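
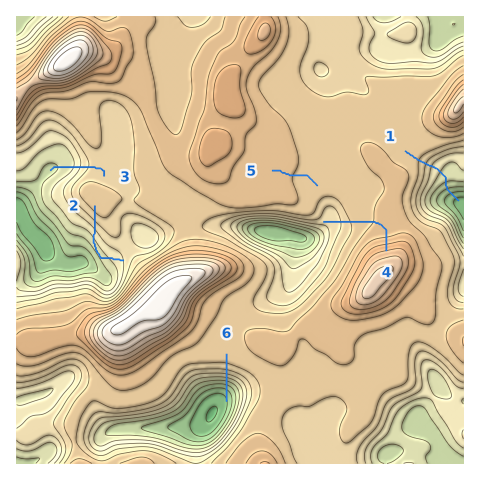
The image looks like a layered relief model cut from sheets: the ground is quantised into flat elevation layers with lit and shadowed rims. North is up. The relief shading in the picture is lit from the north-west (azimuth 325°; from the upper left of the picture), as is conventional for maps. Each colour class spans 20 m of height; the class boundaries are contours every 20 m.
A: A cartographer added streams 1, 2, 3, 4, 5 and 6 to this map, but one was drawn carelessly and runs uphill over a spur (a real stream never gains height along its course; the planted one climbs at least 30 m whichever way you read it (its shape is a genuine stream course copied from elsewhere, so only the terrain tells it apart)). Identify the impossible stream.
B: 2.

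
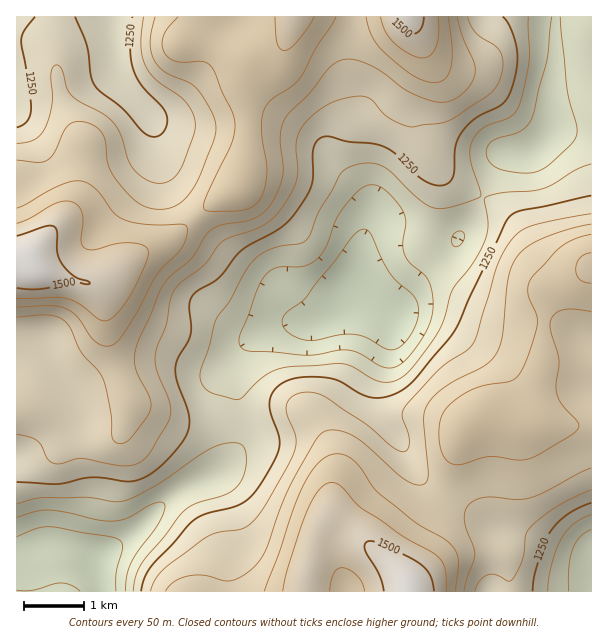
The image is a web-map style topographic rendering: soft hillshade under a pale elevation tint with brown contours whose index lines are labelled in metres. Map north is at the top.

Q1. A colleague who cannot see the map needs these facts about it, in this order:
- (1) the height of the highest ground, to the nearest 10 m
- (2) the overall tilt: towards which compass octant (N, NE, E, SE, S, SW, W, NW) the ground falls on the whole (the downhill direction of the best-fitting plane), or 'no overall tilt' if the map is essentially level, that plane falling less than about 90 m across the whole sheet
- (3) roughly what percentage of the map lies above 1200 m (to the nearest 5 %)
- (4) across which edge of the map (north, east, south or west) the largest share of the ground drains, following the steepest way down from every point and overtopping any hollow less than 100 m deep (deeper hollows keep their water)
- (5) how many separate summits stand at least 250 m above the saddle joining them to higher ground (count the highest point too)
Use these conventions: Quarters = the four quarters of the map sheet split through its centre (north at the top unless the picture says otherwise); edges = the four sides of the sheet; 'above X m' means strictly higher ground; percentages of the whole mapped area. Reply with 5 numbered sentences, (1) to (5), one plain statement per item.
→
(1) The highest point reaches roughly 1540 m.
(2) There is no overall tilt: the best-fitting plane is nearly level.
(3) About 80 % of the map lies above 1200 m.
(4) Drainage is mainly to the north: more ground falls towards that edge than towards any other.
(5) Counting only tops that stand 250 m proud, the map has 2 summits.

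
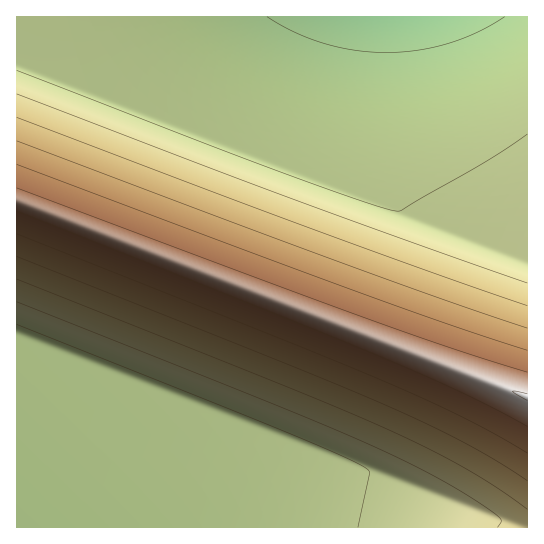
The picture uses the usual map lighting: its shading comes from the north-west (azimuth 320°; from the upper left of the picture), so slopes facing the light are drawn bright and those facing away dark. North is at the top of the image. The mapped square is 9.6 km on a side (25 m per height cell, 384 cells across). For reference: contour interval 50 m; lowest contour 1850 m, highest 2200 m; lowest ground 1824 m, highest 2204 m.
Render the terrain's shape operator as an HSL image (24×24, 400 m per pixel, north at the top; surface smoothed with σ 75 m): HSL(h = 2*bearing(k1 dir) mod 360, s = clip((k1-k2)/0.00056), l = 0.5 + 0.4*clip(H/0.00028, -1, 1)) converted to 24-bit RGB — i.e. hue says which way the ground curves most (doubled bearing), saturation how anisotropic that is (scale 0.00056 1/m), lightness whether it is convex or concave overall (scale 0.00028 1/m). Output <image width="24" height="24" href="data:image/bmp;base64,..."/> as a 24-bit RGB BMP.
<image width="24" height="24" href="data:image/bmp;base64,Qk32BgAAAAAAADYAAAAoAAAAGAAAABgAAAABABgAAAAAAMAGAAATCwAAEwsAAAAAAAAAAAAAf3+Af3+Af3+Af3+Af3+Af3+Af3+Af3+Af3+Af3+Af3+Af3+AfoCAfoCAfYCAfYCAfICAfIGAe4GAe4F/gHlteE43ajkgdksyf3+Af3+Af3+Af3+Af3+Af3+Af3+Af3+Af3+Af3+Af4CAf4CAfoCAfoCAfoCAfYCAfYCAf4B4fl9PbTskbj0lfmRSeYF3eoJ9f3+Af3+Af3+Af3+Af3+Af3+Af3+Af3+Af3+Af4CAf4CAf4CAf4CAfoCAfYB+gG9mdUUvbDcgeU87gHlwe4F+e4F+eoF9eoJ8f3+Af3+Af3+Af3+Af3+Af3+Af3+Af4CAf4CAf4CAf4CAf4B/gHp2fVVEbjghc0AqgGlefIB8fYB/fIB/fIF+e4F+e4F9e4F8f4CAf4CAf4CAf4CAf4CAf4CAf4CAf4CAf4CAgH59gWhddD8pbzghfldGgHp3foB/foB/fYB/fYB/fYB/fIB+fIF9e4F9e4F8f4CAf4CAf4CAf4CAf4CAf4CAgH9/gXZxe006bjcfeEUwgXBogH9+f4CAf4B/foB/foB/foB/fYB/fYB/fYB+fIB+fIF+e5SZf4CAf4CAf4CAgH9/gH17gGBScTskcTskgF9RgHx7f4CAf4CAf4CAf4CAf4B/f4B/foB/foB/foB/fYB/fYaHhLjMzPH/zPH/f4CAgH9/gXBpeEYxbjcfe005gXVwgH9/f4CAf4CAf4CAf4CAf4CAf4CAf4CAf4B/f4B/foGBfZqmrOH2zPD/p970fJmhfYF+f1dHbzghdD8ogWdcgH59f4CAf4CAf4CAf4CAf4CAf4CAf4CAf4CAf4CAf4CAfoiNjsXczPD/yvD/g7PGfoWGfoB+fYB+fYB9flVDgHl2gH9/f4CAf4CAf4CAf4CAf4CAf4CAf4CAf4CAf4CAf4KDgKW2ver8zPD/mdLpfY6Vf4CAf4B/foB/foB/foB+foB+f4CAf4CAf4CAf4CAf4CAf4CAf4CAf4CAf4CAf4CAfo6Wm9PqzPD/vOn8gKW1f4KDf4CAf4CAf4CAf4CAf4B/f4B/foB/foB+f4CAf4CAf4CAf4CAf4CAf4CAf4CAf4SGhLPHzPD/zPD/jsTbfoiMf4CAf4CAf4CAf4CAf4CAf4CAf4CAf4CAf4CAf4B/gH98f4CAf4CAf4CAf4CAf4CBfpeiqt/1zPD/reD2fpmlf4GBf4CAf4CAf4CAf4CAf4CAf4CAf4CAf4CAf4CAf3+AgXVwe0w4bjcff4CAf4CAfoeLjMLYzPD/zPD/hbbKf4SHf4CAf4CAf4CAf4CAf4CBf4CBf4CBf4CBf4CBf3+BgXx7gF5RcTokcjslgGBTgH17f6Kyuuj7zPD/ndXsfpCYf4CBf4CAf4CAf4CAf4CBf4CBf4CBf4CBf4CBf4CBfn6Bgm9oeEUxbzcgfE07gnVygH+BgH+BgH+AwOv9gai5f4KDf4CAf4CAf4CAf4CAf4CAf4GBf4GBf4GBf4GBf4CBgXp3f1ZGcDgidT8qgmhfgX2Cf3+Cf3+CgH+CgH+BgH+Bf4CAf4CAf4CAf4CAf4CAf4CAf4GAf4GBf4GBf4GBfYF+gmlfdUArcDkif1ZGgnh3f3+Df3+Df3+Df3+DgH+CgH+CgH+CgX+Cf4CAf4CAf4CAf4CAf4CAf4GAf4GBf4GBgnhyfE88bzgheEYxgnBpfoCDfoCDfoCDfn+Dfn+Dfn6Df36DgH6DgH6DgX6DgX+Df4CAf4CAf4CAf4CAf4GAgX97gWJUcj0lcjwlgWFRgoJ7foKDfoKDfoGEfoGEfoCEfn+Efn6Efn6Ef36EgH6EgX6EgX6Egn6Df4CAf4CAf4B/gnJqeUgybzggfE45gnhwfoKCfoODfoOEfoOEfoKEfoKEfoGFfYCFfX+FfX6Ffn2Ff32FgH2FgX6Egn6Egn6EgXt4f1lIcDkidEAogmlcf4J9f4KBf4OBfoOCfoSDfoSEfoSEfYOFfYKFfYGFfYCFfX+FfX2FfX2Ff32FgH2FgX2Fgn2Fg32FbzghflVDgXt2f4F/f4KAf4KAfoOBfoOBfoSCfoSDfYWEfYWFfYSFfYOFfIGFfICFfH6FfH2FfXyFfnyFgHyFgnyFg32FhH2FgIF+f4F/f4F/f4J/f4KAfoOAfoOAfoSBfoSCfYWDfYWEfYWFfIWFfIOFfIKFe4CFe36Fe3yFfHuFfnuFgHuFgnyFg3yFhXyFf4F/f4F/f4J/f4J/f4N/foN/foSAfoSAfYWBfYWCfIWDfIWEfIWFe4SFe4KFe4CFen2EenuEfHqEfnqEgHuEgnuFhHuFhXyE"/>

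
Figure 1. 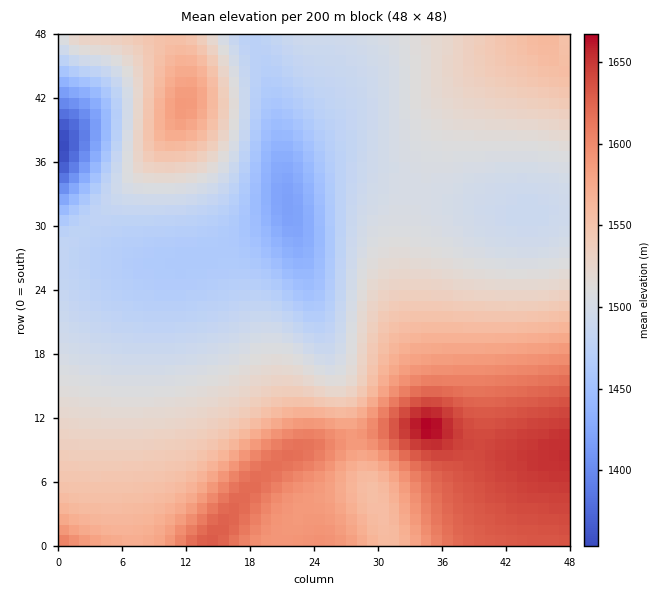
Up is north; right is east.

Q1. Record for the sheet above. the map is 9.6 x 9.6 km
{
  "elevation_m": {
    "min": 1345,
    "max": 1670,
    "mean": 1530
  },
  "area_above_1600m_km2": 13.2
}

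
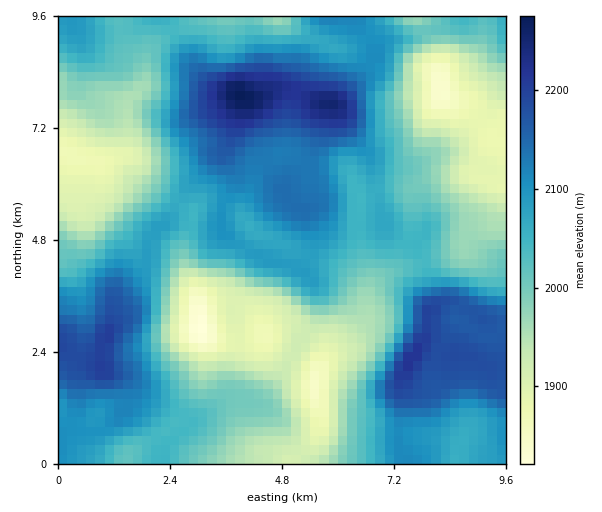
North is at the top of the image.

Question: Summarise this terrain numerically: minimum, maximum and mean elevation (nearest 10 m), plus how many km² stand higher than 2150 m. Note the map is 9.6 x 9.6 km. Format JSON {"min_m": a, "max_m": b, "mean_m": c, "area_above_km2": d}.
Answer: {"min_m": 1820, "max_m": 2280, "mean_m": 2040, "area_above_km2": 13.9}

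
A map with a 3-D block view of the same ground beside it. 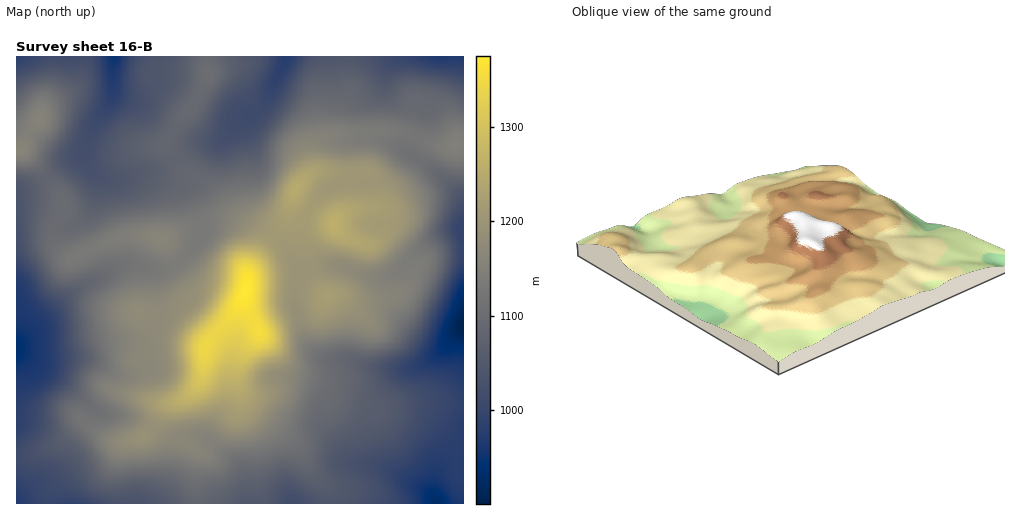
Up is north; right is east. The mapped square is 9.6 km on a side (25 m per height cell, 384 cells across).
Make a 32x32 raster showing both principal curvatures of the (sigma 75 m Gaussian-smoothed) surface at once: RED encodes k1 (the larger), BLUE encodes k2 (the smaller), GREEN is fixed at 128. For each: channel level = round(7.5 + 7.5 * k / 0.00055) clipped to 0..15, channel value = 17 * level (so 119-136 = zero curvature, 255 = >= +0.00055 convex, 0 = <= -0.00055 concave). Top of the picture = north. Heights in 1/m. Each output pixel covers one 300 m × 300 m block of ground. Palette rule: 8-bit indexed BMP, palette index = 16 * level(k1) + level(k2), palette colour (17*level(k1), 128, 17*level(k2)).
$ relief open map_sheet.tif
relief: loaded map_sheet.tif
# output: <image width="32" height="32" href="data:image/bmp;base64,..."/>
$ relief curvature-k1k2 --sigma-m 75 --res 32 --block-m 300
<image width="32" height="32" href="data:image/bmp;base64,Qk02CAAAAAAAADYEAAAoAAAAIAAAACAAAAABAAgAAAAAAAAEAAATCwAAEwsAAAABAAAAAAAAAIAAABGAAAAigAAAM4AAAESAAABVgAAAZoAAAHeAAACIgAAAmYAAAKqAAAC7gAAAzIAAAN2AAADugAAA/4AAAACAEQARgBEAIoARADOAEQBEgBEAVYARAGaAEQB3gBEAiIARAJmAEQCqgBEAu4ARAMyAEQDdgBEA7oARAP+AEQAAgCIAEYAiACKAIgAzgCIARIAiAFWAIgBmgCIAd4AiAIiAIgCZgCIAqoAiALuAIgDMgCIA3YAiAO6AIgD/gCIAAIAzABGAMwAigDMAM4AzAESAMwBVgDMAZoAzAHeAMwCIgDMAmYAzAKqAMwC7gDMAzIAzAN2AMwDugDMA/4AzAACARAARgEQAIoBEADOARABEgEQAVYBEAGaARAB3gEQAiIBEAJmARACqgEQAu4BEAMyARADdgEQA7oBEAP+ARAAAgFUAEYBVACKAVQAzgFUARIBVAFWAVQBmgFUAd4BVAIiAVQCZgFUAqoBVALuAVQDMgFUA3YBVAO6AVQD/gFUAAIBmABGAZgAigGYAM4BmAESAZgBVgGYAZoBmAHeAZgCIgGYAmYBmAKqAZgC7gGYAzIBmAN2AZgDugGYA/4BmAACAdwARgHcAIoB3ADOAdwBEgHcAVYB3AGaAdwB3gHcAiIB3AJmAdwCqgHcAu4B3AMyAdwDdgHcA7oB3AP+AdwAAgIgAEYCIACKAiAAzgIgARICIAFWAiABmgIgAd4CIAIiAiACZgIgAqoCIALuAiADMgIgA3YCIAO6AiAD/gIgAAICZABGAmQAigJkAM4CZAESAmQBVgJkAZoCZAHeAmQCIgJkAmYCZAKqAmQC7gJkAzICZAN2AmQDugJkA/4CZAACAqgARgKoAIoCqADOAqgBEgKoAVYCqAGaAqgB3gKoAiICqAJmAqgCqgKoAu4CqAMyAqgDdgKoA7oCqAP+AqgAAgLsAEYC7ACKAuwAzgLsARIC7AFWAuwBmgLsAd4C7AIiAuwCZgLsAqoC7ALuAuwDMgLsA3YC7AO6AuwD/gLsAAIDMABGAzAAigMwAM4DMAESAzABVgMwAZoDMAHeAzACIgMwAmYDMAKqAzAC7gMwAzIDMAN2AzADugMwA/4DMAACA3QARgN0AIoDdADOA3QBEgN0AVYDdAGaA3QB3gN0AiIDdAJmA3QCqgN0Au4DdAMyA3QDdgN0A7oDdAP+A3QAAgO4AEYDuACKA7gAzgO4ARIDuAFWA7gBmgO4Ad4DuAIiA7gCZgO4AqoDuALuA7gDMgO4A3YDuAO6A7gD/gO4AAID/ABGA/wAigP8AM4D/AESA/wBVgP8AZoD/AHeA/wCIgP8AmYD/AKqA/wC7gP8AzID/AN2A/wDugP8A/4D/AIeYqKaWl6aVZXZ2d6eXh4d2qId0dZaoqKiouKiWgnTYloaHlpant5VldXV2p4WWhnanhXOXx7eXmJiXhISEpciohnZ2hoXGt3aGhnWWp7iFdZeGhbi3dnWFhYSGh4aWuLfHp4ZkdcnJqKiWpsjJpnOGl4eWt5dldYaGh5iHdoanhqfGtYTW+en5yaampoSippeWl6eol3WHiIeYiIeHhpdlZYS22NWVhbXElIKCY5a6qZeGloaFl4eHiJiIh4eHh4aVptrZg2FggqXWx5aEk6eomHaWdYWYiIaYmZiXh4iIlqTGybOit9f39/b3+KiTlre4t6mGhYeIhpaoqKeXmJiHdHODpOrppZWEY5L26ZSm1YOWp4aFh4iYlpaGlqeYh5d2VHWmtqOUlYVTQPT4hJXkQHCjppaGh5aTcWFyhpeXhYZ1dYOClaiYh3OA6PqVlfa11PODYnJxkKGCkpGBdJiFh4WWl5inlpaHg8D8+raEtvz7snCThXSmysnIlpKBpZZ2ZHWXmJeXl4eEoLX39oWl+vqwsLm4prfayra3lHJih3VkdZioqampl4aDcIP258b0g4CTuKint6iVttiFdHKFlJWStbi4qamnpqhzUKX4+PVRcYW5uaenl6a56aeDcGOEx6SggYWXl4aGp6ZxYvb56YGBhbe5uKeFhqjo6JZgY3W526eCgZOUdHOEhqSC6Pz7oYKGpYSCkIGCdbf4yJCTp9ja6LeGdXWFlZSCgsP7/Pegg4eVcXGlyKSBlerqsJO4x6a359enlqi5qHRxkdPD0ZGGh6Om1/f66JWgxNigg7i3hIOFuNjX2Mm3lnVykZKjlYeFtevXhXW22LehcVCEp6enlYOFl5eXl6a2ppaXl6bGp4S068eFhpeo2siFYIaHp8mnhIZ1dYWFdXaHl5iWlNT3pJGlt7e3uamot6aBdIW3yZZ0dXV1hoaFdYWWh4ZypPvpc3KDhIWWqKiosoKhwdSWhHSFhYV2hpiotqaHh2Fz2PjXtqanuNe3poGQtvzmglNkhZeYh4aWpqeWdYaXcYXEttjHxtjapmKBkqba/MaEcoOFmJiouKmnhXRkhXWCuMmmk3JxgaGQc4XH2NvW5smlgoOXqaiWt7aVhXR1dYKWybi4yMe2tsfHx6WW6rfq26d0goOYh2WWx8indHV1goOmtpaWlpant6aFZJbYleraxpaVgISVdYao2MdkZIaTcYbGloaFhIR0lJeGtrel2djFx6iAgraWhXW255Z0lpRwhceohpiploO5ydfIqJaVxpbHyICRyZiGdYfZyaWXlnCCyLiHmKiGg7e4l5aWlIOkdZbogIDZqaelqMm5tsjKs3CltneXl4Z0gpJic6Y="/>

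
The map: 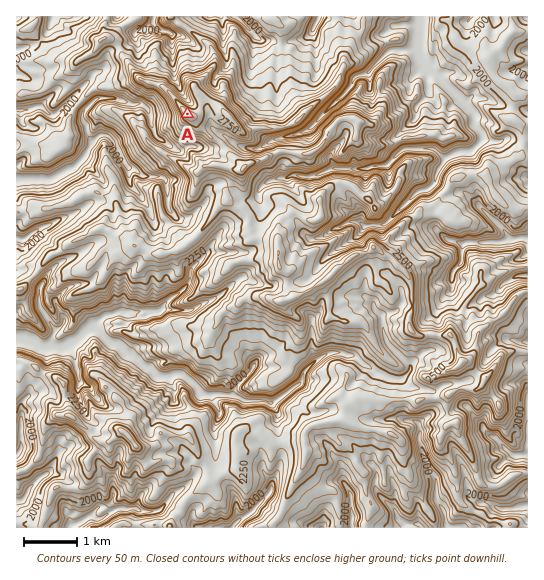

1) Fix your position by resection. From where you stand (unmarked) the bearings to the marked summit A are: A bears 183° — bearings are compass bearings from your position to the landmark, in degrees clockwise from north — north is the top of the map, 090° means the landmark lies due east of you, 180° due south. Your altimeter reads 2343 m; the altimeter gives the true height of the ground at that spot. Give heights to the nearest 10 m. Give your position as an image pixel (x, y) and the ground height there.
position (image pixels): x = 190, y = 60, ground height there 2340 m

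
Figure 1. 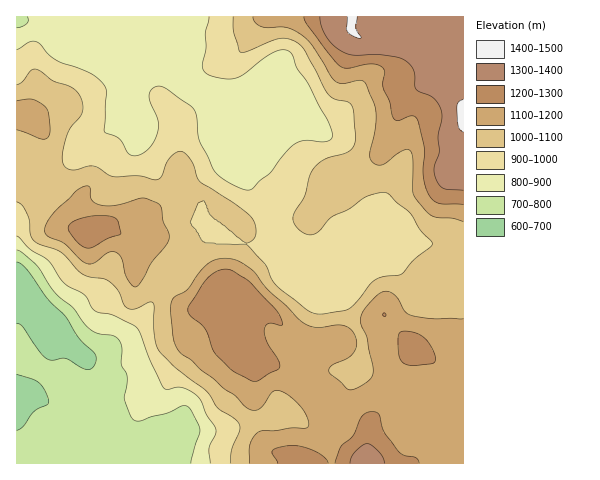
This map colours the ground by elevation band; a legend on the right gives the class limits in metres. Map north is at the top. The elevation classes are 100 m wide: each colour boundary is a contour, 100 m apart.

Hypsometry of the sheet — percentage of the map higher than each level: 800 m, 89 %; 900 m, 73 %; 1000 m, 54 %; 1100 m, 33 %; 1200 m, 13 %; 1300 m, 5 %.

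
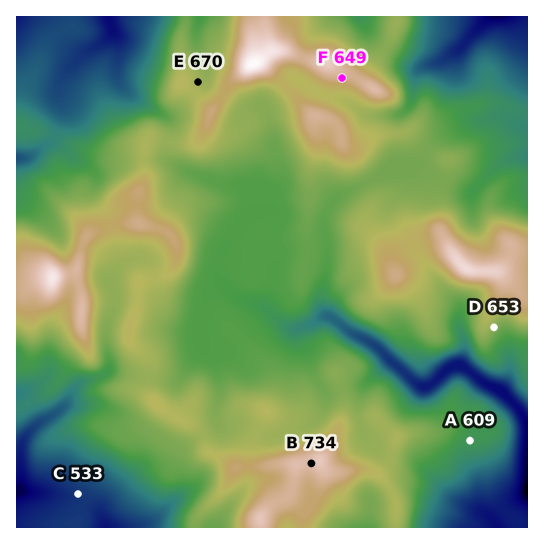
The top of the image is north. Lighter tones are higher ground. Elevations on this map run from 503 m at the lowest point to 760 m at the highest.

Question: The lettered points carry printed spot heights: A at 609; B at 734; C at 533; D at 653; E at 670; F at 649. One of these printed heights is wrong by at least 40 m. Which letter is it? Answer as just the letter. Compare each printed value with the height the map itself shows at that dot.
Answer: F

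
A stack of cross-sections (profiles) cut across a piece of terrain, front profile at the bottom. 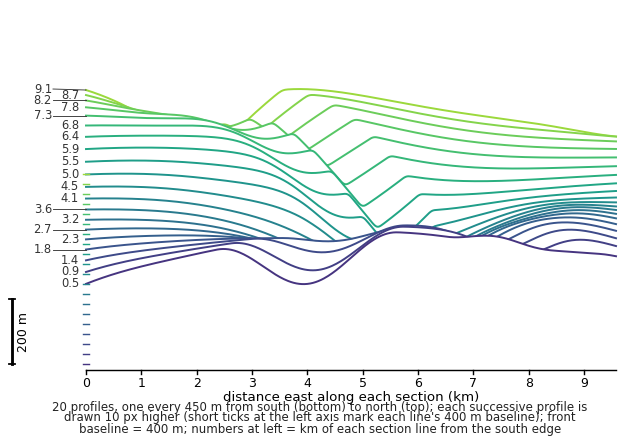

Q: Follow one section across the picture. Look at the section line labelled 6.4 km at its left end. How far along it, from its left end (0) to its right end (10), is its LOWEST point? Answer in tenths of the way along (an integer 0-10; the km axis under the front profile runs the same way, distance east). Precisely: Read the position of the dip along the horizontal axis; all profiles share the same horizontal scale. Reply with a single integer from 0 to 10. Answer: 5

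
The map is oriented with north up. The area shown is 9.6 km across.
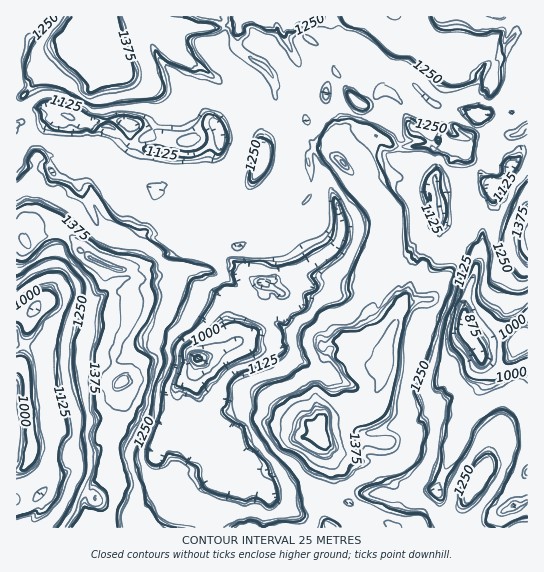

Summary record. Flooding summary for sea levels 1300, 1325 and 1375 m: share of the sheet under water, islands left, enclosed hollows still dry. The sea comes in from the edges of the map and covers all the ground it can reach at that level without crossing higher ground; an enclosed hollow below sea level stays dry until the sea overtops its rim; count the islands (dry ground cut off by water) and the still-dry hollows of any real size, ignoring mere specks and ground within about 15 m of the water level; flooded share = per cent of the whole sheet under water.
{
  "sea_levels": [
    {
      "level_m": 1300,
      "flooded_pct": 84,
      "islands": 2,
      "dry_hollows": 0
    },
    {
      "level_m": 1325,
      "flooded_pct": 86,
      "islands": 2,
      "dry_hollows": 0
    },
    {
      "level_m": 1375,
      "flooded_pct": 89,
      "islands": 1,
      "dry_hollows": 0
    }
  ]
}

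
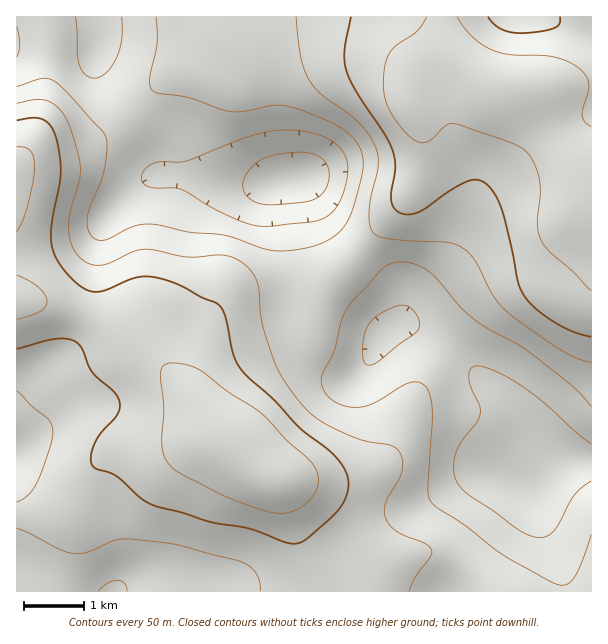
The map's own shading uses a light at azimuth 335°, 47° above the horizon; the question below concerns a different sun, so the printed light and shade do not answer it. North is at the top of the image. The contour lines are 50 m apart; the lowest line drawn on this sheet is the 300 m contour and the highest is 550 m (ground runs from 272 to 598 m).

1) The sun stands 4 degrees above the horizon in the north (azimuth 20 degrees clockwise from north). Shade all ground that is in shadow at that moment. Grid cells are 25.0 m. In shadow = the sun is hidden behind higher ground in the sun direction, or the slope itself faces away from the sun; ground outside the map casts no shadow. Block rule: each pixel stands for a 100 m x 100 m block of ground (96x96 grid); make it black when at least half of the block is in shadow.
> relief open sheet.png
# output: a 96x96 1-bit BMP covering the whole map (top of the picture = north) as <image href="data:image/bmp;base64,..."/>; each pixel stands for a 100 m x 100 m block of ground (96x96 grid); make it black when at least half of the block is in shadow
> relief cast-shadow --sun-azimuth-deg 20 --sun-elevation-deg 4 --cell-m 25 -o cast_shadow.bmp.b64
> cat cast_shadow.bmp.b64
<image width="96" height="96" href="data:image/bmp;base64,Qk2+BAAAAAAAAD4AAAAoAAAAYAAAAGAAAAABAAEAAAAAAIAEAAATCwAAEwsAAAIAAAAAAAAA////AAAAAAAAAHH//8AAAAAAAAAAAP///+AAAAAAAAAAAP///+AAAAAAAAAAAP////AAAAAAAAAAAP////AAAAAAAAAAAP////gAAAAAAAAAAP////gAAAAAAAAAAH////wAAAAAAAAAAD////wAAAAAAAAAAD////4AAAAAAAAAAB////4AAAAAAAAAAB////8AAAAAAAAAAB////8AAAAAAAAAAB////8AAAAAAAAAAB////8AAAAAAAAAAB////wAAAAAAAAAAB///+AAAAAAHAAAAA///4AAAAAAfgAAAAAf/AAAAAAA/wAAAAAf8AAAAAAB/4AAAAAPwAAAAAAD/9gAAAAHAAAAAAAD//wAAAAAAAAAAAAD//4AAAAAAAAAAAAD//8AAAAAAAAAAAAD//8AAAAAAAAAAAAD//8AAAAAAAAAAAAD//8AAAAAAAAAAAAH//8AAAAAAAAAAAAH//8AAAAAAAAAAAAH//8AAAAAAAAAAAAH//8AAAAAAAAAAAAP//4AAAAAAAAAAAAP//4AAAAAAAAAAAAP//6AAAAAAAAAAAAf///AAAAAAAAAAAAf///gAAAAAAAAAAAf///wAAAAAAAAAAA////4AAAAAAAAAAA////+AAAAAAAAAAB/////AAAAAAAAAAB/////AAAAAAAAAAD/////gAAAAAAAOAH/////gAAAAAAAPgP/////AAAAAAAAf/////8IAAAAAAAAf/////8AAAAAAAAAf/////4AAAAAAAAAf/////AAAAAAAAAAP////8AAAAAAAAAAP////wAAAAAAAAAAP//w+AAAAAAAAAAAP//AAAAAAAAAAAAAP//AAAAAAAAAAAAAP/+AAAAAAAAAAAAAH/8AAAAAAAAAAAAAH/8AAAAAAAAAAAAAH/4AAAAAAAAAAAAAH/4AAAAAAAAAAAAAH/wAAAAAAAAAAAAAH/wAAAAAAAAAAAAAH/gAAAAAAAAAAAAfj/AAAAAAAAAAAAD/z+AAAAAAAAAAAAf/54AAAAAAAAAAAD//4AAAAAAAAAAAAP//8AAAAAAAAAAAAf//+AAAAAAAAAAAA///+AAAAAAAAAAAB////AAAAAAAAAAAH////gAOAAAAAAAAP////wAfAAAAAAAAf////4AfgAAAAAAAf////8AfwAAAAAAA/////8AfwAAAAAAA/////8AfwAAAAAAB/////8AfwAAAAAAB/////8AfwAAAAAAD/////8AfgAAAAAAH/////4APAAAAAAAH/////wAAAAAAAAAH/////gAAAAAAAAAH8H///AAAAAAAAAAHAA//+AAAAAAAAAAAAAf/4AAAAAAAAAAAAAH/AAAAAAAAAAAAAAAAAAAAAAAAAAAAAAAAAAAAAAAAAAAAAAAAAAAAAAAAAAAAAAAAAAAAAAAAAAAAAAAAAAAAAAAAAAAAAAAAAAAAAAAAAAAAAAAAAAAAAAAAAAAAAAAAAAAAAAAAAAAAAAAAAAAAAAAAAAAAAAAAAAAAAAAAAAAAAAAAAAAAAAA="/>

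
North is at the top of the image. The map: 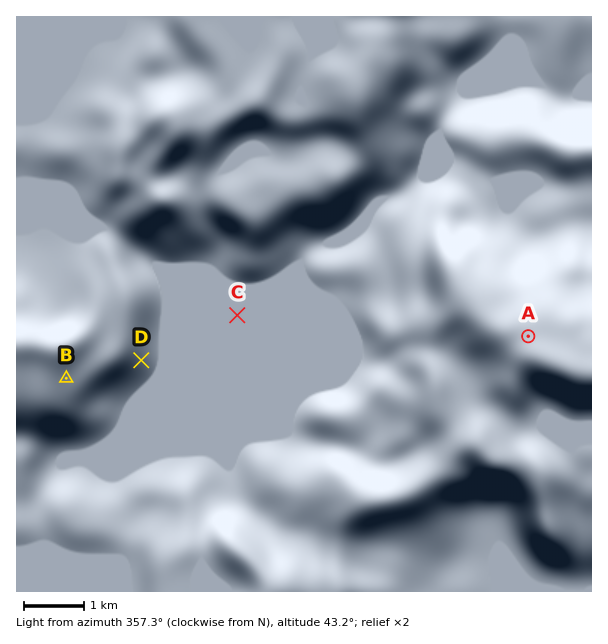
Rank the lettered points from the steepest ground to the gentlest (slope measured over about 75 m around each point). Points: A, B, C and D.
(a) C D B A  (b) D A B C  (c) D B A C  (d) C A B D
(c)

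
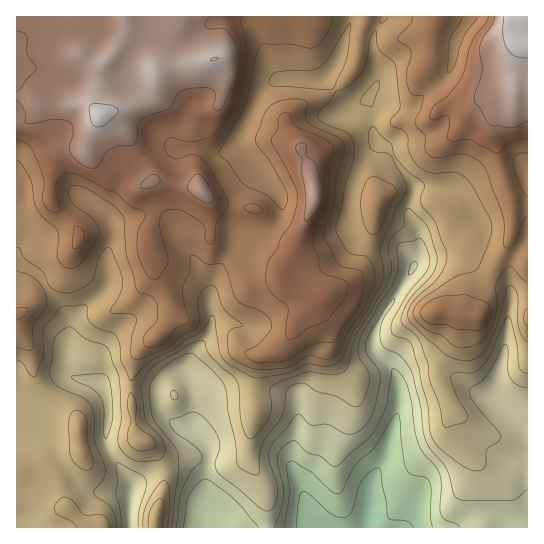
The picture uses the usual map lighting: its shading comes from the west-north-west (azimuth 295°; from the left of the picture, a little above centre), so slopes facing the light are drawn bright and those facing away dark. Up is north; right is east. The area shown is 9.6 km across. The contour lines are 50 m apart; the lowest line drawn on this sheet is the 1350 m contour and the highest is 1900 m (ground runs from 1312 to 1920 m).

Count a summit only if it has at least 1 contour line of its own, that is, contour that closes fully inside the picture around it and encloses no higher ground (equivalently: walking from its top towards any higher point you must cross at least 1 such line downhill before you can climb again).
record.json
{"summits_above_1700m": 6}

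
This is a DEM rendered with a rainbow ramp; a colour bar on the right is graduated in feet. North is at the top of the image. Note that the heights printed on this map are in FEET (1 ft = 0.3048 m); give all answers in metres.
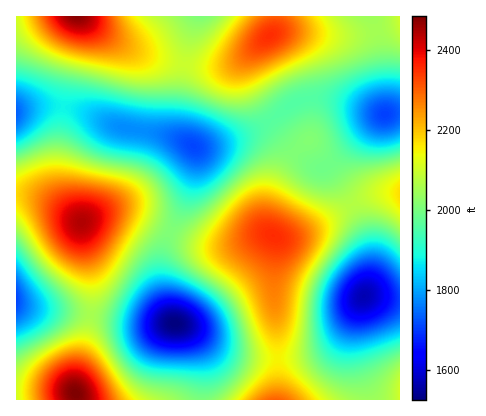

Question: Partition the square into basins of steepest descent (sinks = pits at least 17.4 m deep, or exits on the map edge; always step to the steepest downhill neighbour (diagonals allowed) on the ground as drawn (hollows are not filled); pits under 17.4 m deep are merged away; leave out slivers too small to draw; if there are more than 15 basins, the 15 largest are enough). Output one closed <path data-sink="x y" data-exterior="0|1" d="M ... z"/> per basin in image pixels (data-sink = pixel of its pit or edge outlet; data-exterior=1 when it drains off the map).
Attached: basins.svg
<path data-sink="194 146" data-exterior="0" d="M82 16l-4 0 0 22-14 60-7 68 4 26 18 28 3 2 14-7 14-3 18 1 60 27 24 6 22-1 28-10 8 0-3-19 7-30 15-28 14-14-7 0-14-12-26-38-9-22 0-10 6-12-19 13-16 4-16 0-32-5-24-6-28-13z"/><path data-sink="174 324" data-exterior="0" d="M122 212l-26 3-14 7 1 18 9 42 0 24-4 24-12 48-1 14-59 2 0 6 260 0 2-44-4-54 1-64-7-4-34 11-22 1-24-6-46-22z"/><path data-sink="384 114" data-exterior="0" d="M400 24l-48 11-74-3-10 5-18 17-3 8 0 10 15 32 15 22 15 16 6 3 6-1-15 14-15 28-7 30 1 14 4 5 8 3 14-2 20-9 52-30 16-4 18-1z"/><path data-sink="364 296" data-exterior="0" d="M400 193l-18 0-16 4-58 33-18 7-15 1-1 64 4 54 0 44 122 0z"/><path data-sink="16 300" data-exterior="1" d="M24 194l-8 0 0 200 58-1 2-15 10-38 6-34 0-24-9-42-1-18-38-23z"/><path data-sink="16 112" data-exterior="1" d="M78 16l-62 0 0 178 28 5 34 21-17-28-4-22 7-72 15-66z"/><path data-sink="200 16" data-exterior="1" d="M274 16l-192 0 32 24 32 16 40 9 32 2 20-6 30-24 6-7z"/>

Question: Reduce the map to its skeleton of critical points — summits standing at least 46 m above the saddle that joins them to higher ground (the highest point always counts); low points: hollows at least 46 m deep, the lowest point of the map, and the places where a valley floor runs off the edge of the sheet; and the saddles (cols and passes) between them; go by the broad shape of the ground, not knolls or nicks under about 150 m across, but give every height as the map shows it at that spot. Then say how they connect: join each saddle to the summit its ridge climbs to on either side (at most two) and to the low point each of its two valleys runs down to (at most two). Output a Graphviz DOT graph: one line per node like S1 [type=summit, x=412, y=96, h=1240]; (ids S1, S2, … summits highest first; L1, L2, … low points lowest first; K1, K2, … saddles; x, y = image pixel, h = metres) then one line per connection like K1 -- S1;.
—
graph terrain {
  S1 [type=summit, x=76, y=394, h=757];
  S2 [type=summit, x=76, y=16, h=755];
  S3 [type=summit, x=82, y=222, h=744];
  S4 [type=summit, x=274, y=236, h=717];
  S5 [type=summit, x=270, y=36, h=717];
  L1 [type=low, x=174, y=324, h=465];
  L2 [type=low, x=364, y=296, h=479];
  L3 [type=low, x=384, y=114, h=520];
  L4 [type=low, x=16, y=300, h=522];
  L5 [type=low, x=194, y=146, h=522];
  K1 [type=saddle, x=278, y=358, h=655];
  K2 [type=saddle, x=184, y=64, h=639];
  K3 [type=saddle, x=352, y=204, h=631];
  K4 [type=saddle, x=90, y=314, h=627];
  K5 [type=saddle, x=170, y=232, h=613];
  K6 [type=saddle, x=272, y=118, h=599];
  K7 [type=saddle, x=64, y=106, h=572];
  K1 -- S4;
  K1 -- L1;
  K1 -- L2;
  K2 -- S2;
  K2 -- S5;
  K2 -- L5;
  K3 -- S4;
  K3 -- L2;
  K3 -- L3;
  K4 -- S1;
  K4 -- S3;
  K4 -- L1;
  K4 -- L4;
  K5 -- S3;
  K5 -- S4;
  K5 -- L1;
  K5 -- L5;
  K6 -- S5;
  K6 -- L3;
  K6 -- L5;
  K7 -- S2;
  K7 -- S3;
  K7 -- L5;
}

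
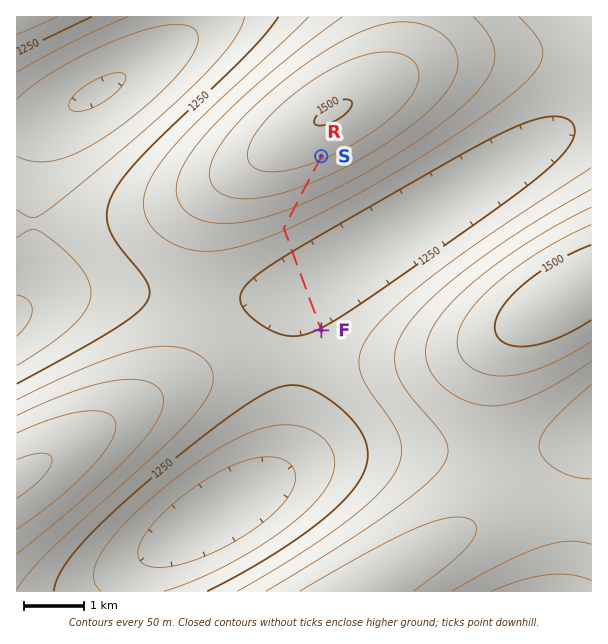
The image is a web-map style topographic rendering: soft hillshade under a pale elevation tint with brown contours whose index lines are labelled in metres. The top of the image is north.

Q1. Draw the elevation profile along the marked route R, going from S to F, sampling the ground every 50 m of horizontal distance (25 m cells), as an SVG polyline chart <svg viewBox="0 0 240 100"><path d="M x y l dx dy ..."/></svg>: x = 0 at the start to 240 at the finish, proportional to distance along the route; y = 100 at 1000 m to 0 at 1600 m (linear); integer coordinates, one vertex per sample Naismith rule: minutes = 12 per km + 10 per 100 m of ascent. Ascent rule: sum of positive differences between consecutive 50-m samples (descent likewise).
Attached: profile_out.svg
<svg viewBox="0 0 240 100"><path d="M0 24l4 0 4 1 3 1 4 1 4 1 4 1 4 1 3 1 4 1 4 1 4 1 4 1 3 1 4 1 4 1 4 1 3 1 4 1 4 1 4 1 4 1 3 1 4 0 4 1 4 1 4 1 3 1 4 1 4 2 4 1 4 1 3 1 4 1 4 1 4 1 4 1 3 1 4 0 4 1 4 1 3 0 4 0 4 1 4 0 4 0 3 0 4 0 4 0 4 0 4 0 3 0 4 0 4-1 4 0 4 0 3-1 4 0 4 0 4-1 4 0 3-1 4 0 4-1 1 0"/></svg>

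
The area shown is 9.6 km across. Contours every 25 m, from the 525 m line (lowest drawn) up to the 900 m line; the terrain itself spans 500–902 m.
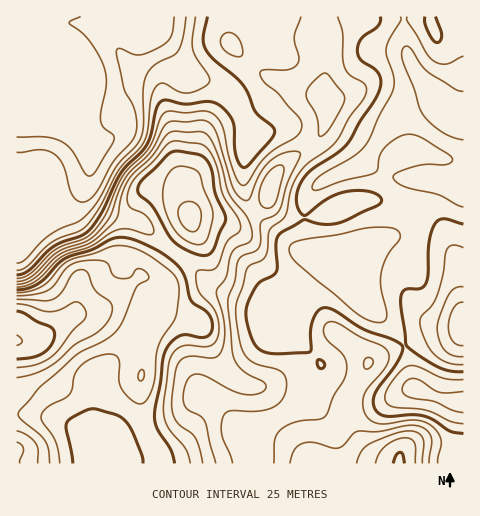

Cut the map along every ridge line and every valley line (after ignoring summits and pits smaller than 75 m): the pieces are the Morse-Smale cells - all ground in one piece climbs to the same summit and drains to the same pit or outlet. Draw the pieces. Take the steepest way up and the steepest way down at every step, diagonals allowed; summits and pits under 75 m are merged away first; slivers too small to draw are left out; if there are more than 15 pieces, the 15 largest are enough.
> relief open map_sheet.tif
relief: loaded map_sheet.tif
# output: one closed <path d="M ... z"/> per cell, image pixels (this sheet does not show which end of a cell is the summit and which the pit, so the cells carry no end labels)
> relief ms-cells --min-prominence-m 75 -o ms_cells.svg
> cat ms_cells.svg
<path d="M318 16l-302 1 1 447 143-1-2-11-11-21-4-12-3-21 0-16 4-39 14-30 3-26-6-5-11-5 7-1 10-10 28-37 1-12 47 4 26-16 5-8 2-11 8-15 12-11 19-13 13-14 6-20 0-11-4-6 1-47-6-14z"/><path d="M463 16l-145 1 1 18 6 14-1 47 4 6-2 17-7 18-41 34-5 9-6 20-18 16-12 5-47-4-1 12-28 37-10 10-7 1 11 5 6 5-3 26-14 30-4 39 0 16 3 21 4 12 11 21 2 12 93 0 1-9-5-15 3-7 43-27 13-15 12-24 0-4-29-34-5-21 42-46 7-1 6 5 30-21 24-11 7-7 6-11 7-29 5-9 44 8z"/><path d="M335 261l-7 1-42 46 5 21 29 34 0 4-12 24-13 15-43 27-3 7 5 15 0 8 193 1 11-54 5-7-23-4-26-11-7-37-6-12-33-34-23-35z"/><path d="M428 178l-8 0-3 3-8 32-7 14-7 7-30 14-23 18 26 39 33 34 6 12 7 37 26 11 23 3 1-215z"/><path d="M463 402l-3 2-3 10-9 50 16-1z"/>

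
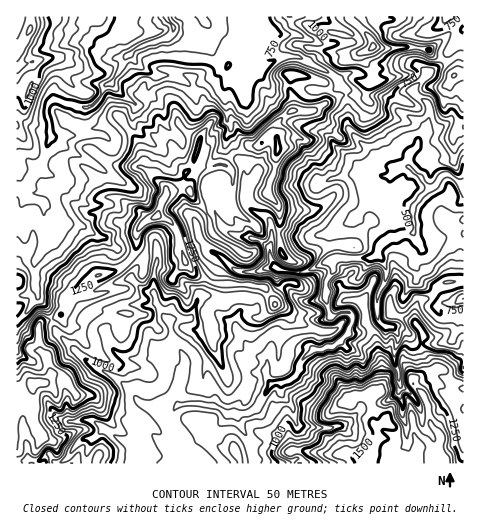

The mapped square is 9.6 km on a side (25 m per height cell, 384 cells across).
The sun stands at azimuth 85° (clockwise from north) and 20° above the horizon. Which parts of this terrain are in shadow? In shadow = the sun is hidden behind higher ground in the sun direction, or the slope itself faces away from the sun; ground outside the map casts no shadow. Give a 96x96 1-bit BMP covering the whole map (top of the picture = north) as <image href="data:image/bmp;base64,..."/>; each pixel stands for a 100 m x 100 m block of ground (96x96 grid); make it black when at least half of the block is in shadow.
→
<image width="96" height="96" href="data:image/bmp;base64,Qk2+BAAAAAAAAD4AAAAoAAAAYAAAAGAAAAABAAEAAAAAAIAEAAATCwAAEwsAAAIAAAAAAAAA////AAAAAAAAAAAAAAAf//AAAAAQEQAAAAB/z+AAAAAxiYAAAAB/xIAAAAAxAIAAAAA/wAAAAAAwAAAAAAAPw+BgCAAAAAAAAAADz8BgCAAAAAAAAAAAz9mAGAAAAAAAAABAzp/gGAAAAAAAAACB/8/gGQAAAAAAAAAP/8PAOQAAAMAAAAAf/+BAOQAAkIAAAAA//+AgOwABsAAAAAAf//AANwADMAAAAAAP//gANwABEAAAAAAH//wAfgAAEAAAAAAH//wAfAAAAAAAAAAD//wgeAAAAAAAABgB//hweADAAAAAADAAf/F4cADAAAAAADAGH/H4cADGAAAAAHACD+H4cACMAAAAAGACB0F84AC8AAAAAeAAAwH84ADgAAAAB8AAACP44ADgBAAAD8AAAAvgYADgBAAAD8AAAA/AYALwAAAAB4AAAAeBZgL4AAAAAIAAAAPhfgD4AAAAIAAAAAHh/AD4QAAAY4AAAAHD/AD4AAAAB4AAAB3H+AD5AAAADwAAAB/nGAA7gAAAJwAEAB/PGAA/gAAAcwAeADvPGAA/gAACcAAeAHgPGAA/wAADcAAMAHwPGAAfwAAHcAAAAHwHGAAf4AAPoAAAAHgngYAf4AAfgAAAADhzh4AfwABvgAAAgDjzg0AP4ADniAAAABxxgOAJ+ABnwAAAIBwxgOAB+AAH4AID4AgDgEAA+AAH8AcDwAADAAAAeAMH4B8HgAAHAAAAEAeHwD4HgAACAAAADA+H4DwHAAAAAAAAAD/H4PADAAAAAAAAAf/H4cADAAAAAgAAA//Hw8AzAAAABgAAB//Dw4AjAAAABgAAD+fgA4ADAAAABgAADuPgA4ADAAAABgAAHmPsAwAHAAAABgAAGAfcAwAHAAAABgAAAAB+DAAPAAAAAAAAAgD+DAA8AAAAAAAAAAH+GAB4AAAAAAAAAAP/AAB4AAAAAAAAAAP/AAA8AAAAAAAAAAf8AAA8AAAAABAAAA/4AAQeAAAAAQAAAD/wIAQeAAAAAAwAAD+AIAAOAAAABAwAAA+ACAAeAAAADAAAAA/AHAAeAAAACAAAAA/AHAAGAAAAABwADA/AHACDAAAAADgAAAfAHgWQAAAAAHgAAAeAHgEwAAgAAPgAAAMYDgN4AADAAPgAAAIgAwL8AAHAAHwAgABEw4L+AAHAADwBgARMw4R+AAGAAOwBADgBwYB/gAGAAOYDAfABwQB/wAAAAfbBAfA5gAA/wAAAAeLAAPBhAAA/wAAAA+BAAHHAAAA7wAAAB+AAACeAAAAbwAAAD+AAAA8AAAAHwAHAD+AAAA4AAAAfwAeAB/AAAAYAAAB/wAcAA/gAAAIAAAA/gAgAAfgAAAMYAAAPgHgAAPgAAAEwAAADgfgAADAAAABgAAAAA/AAA4AAAADAAAAADeCAB4AAAAAAAAAAHAAAAwAAAAAAAAADgADwAAAAAAAAAAAA4IDwAAAAAAAAYAAAB8DgAABAAAAAcAAA/gDAAABgAAAAcAAB3gGAAAAAAAAAcAAAAAAAAAAAAAAAwIAHACAAAAY="/>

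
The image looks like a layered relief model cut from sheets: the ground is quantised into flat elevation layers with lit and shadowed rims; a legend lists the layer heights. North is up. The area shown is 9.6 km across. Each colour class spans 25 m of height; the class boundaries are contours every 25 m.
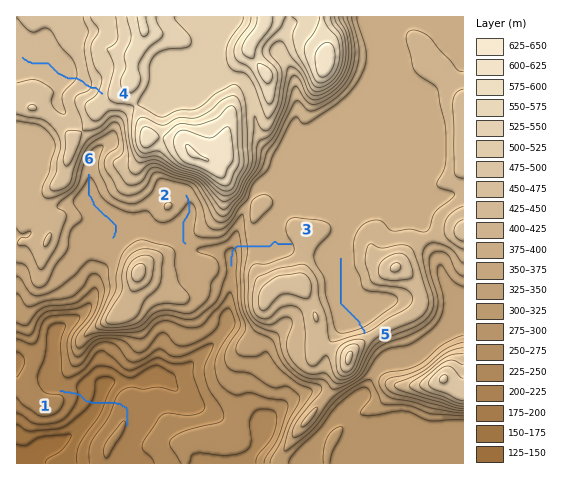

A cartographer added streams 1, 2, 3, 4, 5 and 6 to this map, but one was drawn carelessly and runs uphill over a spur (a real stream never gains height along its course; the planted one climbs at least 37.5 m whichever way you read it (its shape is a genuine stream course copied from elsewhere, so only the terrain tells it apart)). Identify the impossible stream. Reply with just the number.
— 1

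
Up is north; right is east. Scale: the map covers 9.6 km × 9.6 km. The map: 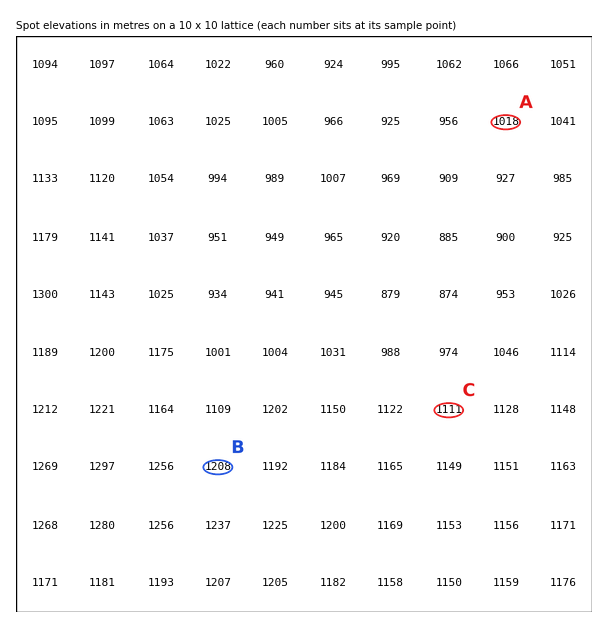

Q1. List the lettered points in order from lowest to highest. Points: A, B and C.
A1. A C B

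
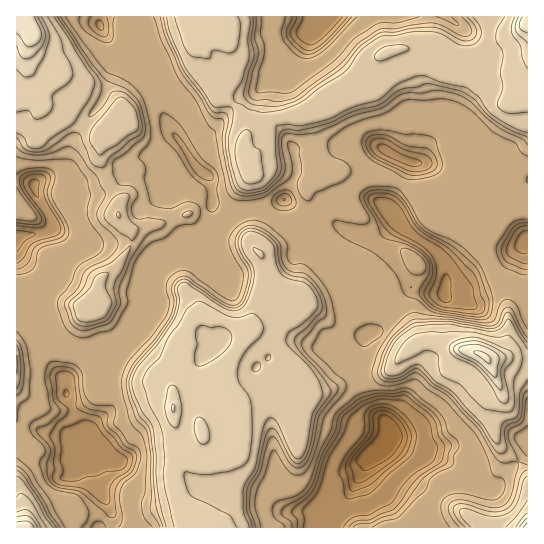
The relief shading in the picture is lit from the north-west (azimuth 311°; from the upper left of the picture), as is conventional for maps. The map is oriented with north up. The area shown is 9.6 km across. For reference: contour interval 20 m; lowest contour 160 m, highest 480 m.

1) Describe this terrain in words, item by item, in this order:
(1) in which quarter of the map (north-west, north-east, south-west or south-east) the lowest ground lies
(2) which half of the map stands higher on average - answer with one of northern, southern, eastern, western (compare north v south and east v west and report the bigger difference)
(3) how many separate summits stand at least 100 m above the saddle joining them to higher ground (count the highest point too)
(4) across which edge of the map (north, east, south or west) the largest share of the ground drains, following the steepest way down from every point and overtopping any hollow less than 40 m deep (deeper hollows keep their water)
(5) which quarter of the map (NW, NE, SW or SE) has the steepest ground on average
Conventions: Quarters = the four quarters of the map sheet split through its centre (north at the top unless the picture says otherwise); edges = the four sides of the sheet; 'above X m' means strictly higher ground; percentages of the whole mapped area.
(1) The lowest point lies in the south-east quarter of the map.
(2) The western half stands higher on average than the eastern half.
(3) Counting only tops that stand 100 m proud, the map has 6 summits.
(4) Most of the ground drains across the northern edge.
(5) The south-east quarter is the steepest part of the map.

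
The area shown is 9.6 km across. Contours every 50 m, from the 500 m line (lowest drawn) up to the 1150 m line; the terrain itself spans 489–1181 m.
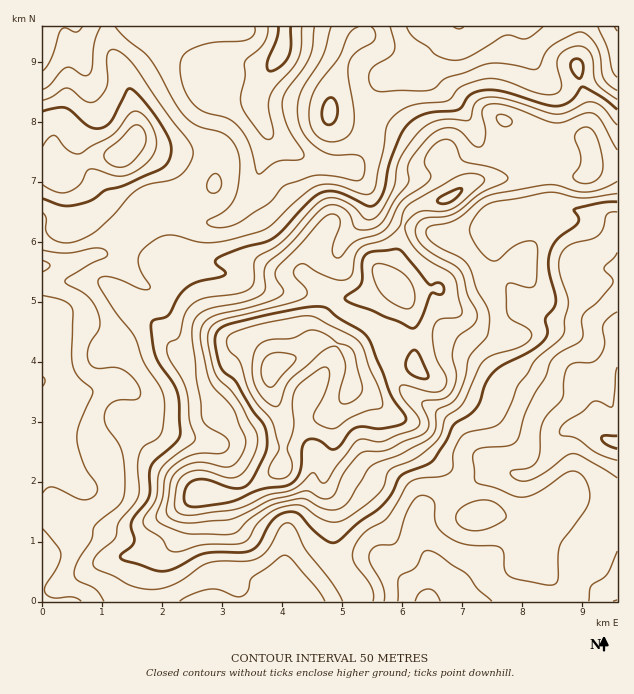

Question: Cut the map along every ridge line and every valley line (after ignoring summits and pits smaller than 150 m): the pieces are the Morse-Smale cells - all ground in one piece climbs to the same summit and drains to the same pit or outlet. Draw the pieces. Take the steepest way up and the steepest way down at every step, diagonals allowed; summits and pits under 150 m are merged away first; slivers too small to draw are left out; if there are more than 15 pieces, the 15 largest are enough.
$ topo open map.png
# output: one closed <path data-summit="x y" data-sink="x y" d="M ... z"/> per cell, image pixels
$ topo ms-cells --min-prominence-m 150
<path data-summit="274 367" data-sink="283 46" d="M617 26l-413 1 4 25 6 11 8 3-12 9 0 9 10 6 36 6 0 13 12 27-1 11-11 36-6 12-6 9-17 16-21 2-33-16-21-2-6 4-16 15-24 29-17 4-18 7-29 4 1 335 315-1-1-10-13-17-10-16-1-54-9-18 0-14 9-28 0-30 15-20 5-11 14-3 24-12 23-4-2-43-6-21-5-10 3 3 9 0 60-11 50-19 11-20 13-13 12-6 5-5 6-27 4-11 4-3 8-2 7-10 9 2 16 0z"/><path data-summit="274 367" data-sink="617 442" d="M593 166l-7 10-8 2-4 3-4 11-6 27-5 5-12 6-13 13-11 20-50 19-60 11-10-1 9 29 4 45-25 2-24 12-14 3-8 16-11 12-1 33-9 28 0 14 9 18 1 54 10 16 13 17 2 11 259-1 0-432-16-1z"/><path data-summit="122 153" data-sink="283 46" d="M203 26l-161 1 1 239 28-3 18-7 17-4 24-29 16-15 6-4 17 0 28 16 9 2 11 0 15-6 12-12 12-21 12-47-12-27 0-14-3 1-27-4-12-4-4-4 0-9 12-9-5-1-9-13z"/>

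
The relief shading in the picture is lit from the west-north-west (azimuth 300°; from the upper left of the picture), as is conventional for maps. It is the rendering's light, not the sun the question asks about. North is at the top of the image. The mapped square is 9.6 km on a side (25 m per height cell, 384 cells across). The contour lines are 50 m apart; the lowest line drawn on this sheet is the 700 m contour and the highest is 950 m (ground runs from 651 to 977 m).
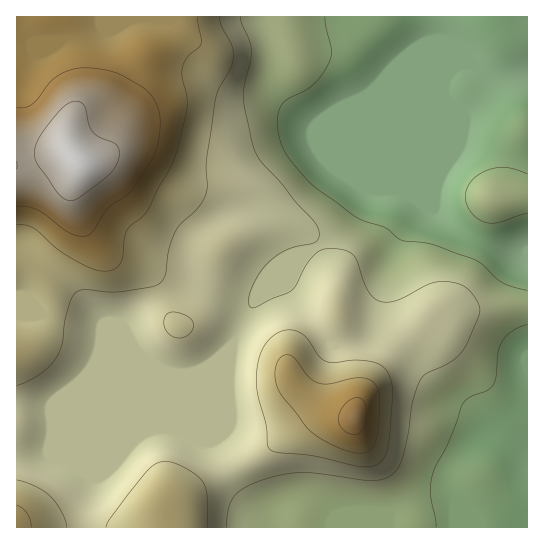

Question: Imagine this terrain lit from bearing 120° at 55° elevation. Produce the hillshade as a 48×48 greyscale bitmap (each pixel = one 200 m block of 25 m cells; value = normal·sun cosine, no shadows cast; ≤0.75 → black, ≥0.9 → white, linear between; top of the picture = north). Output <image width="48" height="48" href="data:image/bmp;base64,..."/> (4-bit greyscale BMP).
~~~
<image width="48" height="48" href="data:image/bmp;base64,Qk32BAAAAAAAAHYAAAAoAAAAMAAAADAAAAABAAQAAAAAAIAEAAATCwAAEwsAABAAAAAAAAAAAAAAABEREQAiIiIAMzMzAERERABVVVUAZmZmAHd3dwCIiIgAmZmZAKqqqgC7u7sAzMzMAN3d3QDu7u4A////AJmqmGQzNFZ4rNypiHd4h3d3d3eIh3d4iImZmGQyJFZ4rNypiHd4iHd3d3eIh3d4iHeIiGQhEkZ4rNy6mYd4iIiIiIiIh3eIiGZ3h3UxACVomru7upmIiZmZqpmYd3eIiFZmd3ZSABNXiZmqu7qpmZmrzLqYd3eIiGZmd3d1IAJWd3d4q7uqmZms7cupdmeIiIh3d3d3QhJGZlVVeJqpmIm+/tu6h2d4iKmHd3d3ZDRWdmRDRniIh3nP/9u6mHd4iKqXd3d3d2Vmd3ZDNFZmZmnf/8uqqYd4iKqXd3d3d3d3d3dTI0VVRFjf/8qqqZiIiJmXd3d3d3d3d3djIkVVQzbP/9upmZiIiKqXd3d3d3d3d3dTEkVlQiSu/tuqmYiIiLupd3d3d3d3d3dSAUZmUhJ87su7qZiZiLzLmHd3d3d3d3dRADZ3UhFIzbqrupmZmLzMuod3d3d3d3dRACaIYxEmm6mau6qqmKvMy5d3d3eImHdRABaZdTM1eZmJq7qqmImry6h3d2aJqpdiAAWJh1VVaJiIm7u7qXeKu6h3dlV5u7l0AAN4h4h2ZniImru7qmZ5q6h3ZURom7qFIBNXd4mXZWeIibu7umZ4q7mHZURniaqXQyNFVoqXZVZ4iaq7qnd4q7qYdlVneJqYZURERYqXZURniJmZmXd4q7qamHd3eJqYdmVDNYqYZUNGeIiHd3d4mpmqqpiIeJqph3ZTNHmoZUNEVniHZYiIiIiruqmYd4qqh3dkNHmoZUREVXiHZYh3d3iruqmYd4qqmHd1RGipdURVVWeId3d2Z3mruqqYd3mrqYd2ZWeahlVWZmeJiHdlZ4q7uqqYdniaqpiHd2eJh2VWZmeamXdVaJu7uquph2eJmZiIiHd3h3ZVZmeauodVaavMu7u6mHd3iIiIiIdmZ3dmVWeau5hlebzMy7u6qZh3eIiIeHdlVnd2REaKqphmebzMzMuqqpmIiIiId3dmVnd2QjV4mZh2ebzM3dyqmZmYiIiId3d2Znd2MSRnd4h2Z6u83u26mYiIiImYd3d3d3d2QRJWZndmZ4q7ze7bqYiIiImYh3d3d3d3YyJFZnZlZ4iavN7suZiZmZmYd3d3d3d3dTNFd2ZVZ3d4q83tupmaqqqYd3d3d3d3dkRFd1VEZ4d3mrzdypmqq7qYd3d3d3d3d1RFZ0MjWIh3iavd26qqq7uod3d3d3d3d2REVjISR4h3earN3Lqqq7uph3d3d3d3d2VERTIBNoiHeJqszLu7qqq7qHd3d3d3d3ZURUMQJGd3d4mqu8zLqZmruph3d3d3d3dlVWQhI0Znd4maq7zduYibuqmYd3d3dnd2ZnUyI0VWd4mqqr3uyYiaqqqph3d3dnd3eHZUNEVVZ4mqqazuyXeJmZmqmHd3d3d4iHd2VVVURXmqmavduXeJmIiaqYd3d3d4iXd3dnZlRWeJmau7qHeJiHiJqph3d3Z3iHd3iId2VWZ4mruqmHiJiHd4mqmHd2Z3iHd4iId3ZmZnm7uqh3iJiHd4iamYd2Z3iA=="/>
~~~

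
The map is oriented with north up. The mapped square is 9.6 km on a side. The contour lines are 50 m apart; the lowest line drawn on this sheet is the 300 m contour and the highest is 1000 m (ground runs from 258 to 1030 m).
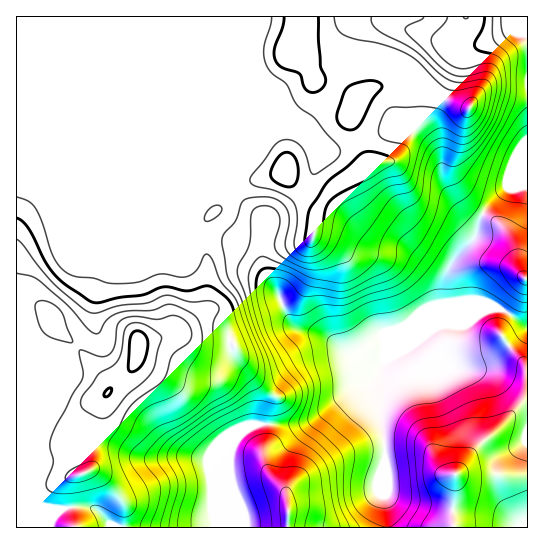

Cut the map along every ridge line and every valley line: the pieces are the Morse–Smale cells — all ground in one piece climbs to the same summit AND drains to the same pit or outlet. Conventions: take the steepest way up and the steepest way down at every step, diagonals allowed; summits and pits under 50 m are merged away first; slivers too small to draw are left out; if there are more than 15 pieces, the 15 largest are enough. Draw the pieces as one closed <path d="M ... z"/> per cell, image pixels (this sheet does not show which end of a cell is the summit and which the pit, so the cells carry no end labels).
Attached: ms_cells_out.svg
<path d="M194 16l-178 1 1 511 217 0 1-31-6-24 0-19 4-11 12-14 12-5 42 0 14-4 42-32 14-7 8-8 8-13 14-8 0 5 4 6 7 8 8 2 9 0 19-6 23 0 28-12 31-25-2-5-21-14-14-3-12 5-16 2-25 10-9 7-46 19-13-2-8 3-15 0-25-17-25-7-8-7-10-27-15-25 0-50-37-30-14-1-14 4-8-7 4-16z"/><path d="M411 125l-14 2-55 22-21 0-6 22-10 20-18 16-20 12-3 7 0 43 15 25 10 27 10 8 28 8 20 15 15 0 8-3 13 2 46-19 9-7 25-10 17-2-19-4-14-5-2-3 2-27 8-15 20-21 1-12-15-15-13-20-5-12-4-26-11-14z"/><path d="M453 16l-258 0-2 158 17-9 43-42 13-7 7 0 8 5 24 10 17 20 20-2 55-22 14-2 21 18 10 18-1-24-4-22 23-60 6-6 6-2-10 0-6-5z"/><path d="M527 331l-30 24-28 12-23 0-19 6-9 0-8-2-7-8-5-10-15 9-6 15 0 13 8 59-1 48 3 31 141-1z"/><path d="M378 371l-9 10-14 7-33 27-12 6-11 3-42 0-8 3-10 8-10 19 0 19 6 24 0 31 152-1 0-17-3-13 1-48-6-44z"/><path d="M273 116l-11 1-9 6-43 42-15 8-4 6 1 8 7 5 14-4 10 0 7 3 28 22 6 6 1 6 2-6 20-12 18-16 15-36 0-6-15-18-24-10z"/><path d="M495 92l-9 0-7 3-10 12-5 12-4 22-8 24 0 8 9 21 20 19 2 0 6-8 18-17 21-3 0-87-14-1z"/><path d="M517 31l-7 0-16 9-25 8-9 7-23 60 4 22 0 34 3 12 17 28 15 15 1 6 6-18-6-3-16-17-9-21 0-8 13-50 8-14 6-6 7-3 9 0 19 5 14 0 0-62z"/><path d="M485 215l-6 7-4 16-20 21-8 15-2 27 2 3 22 8 14 0 8-4 7 0 29 19 1-48-8-6-3-6-2-20-11-18z"/><path d="M527 185l-20 3-18 17-6 9 15 9 6 6 11 18 2 20 9 12 2-1z"/><path d="M527 16l-73 0 1 23 7 8 11 0 21-7 16-9 17 4z"/>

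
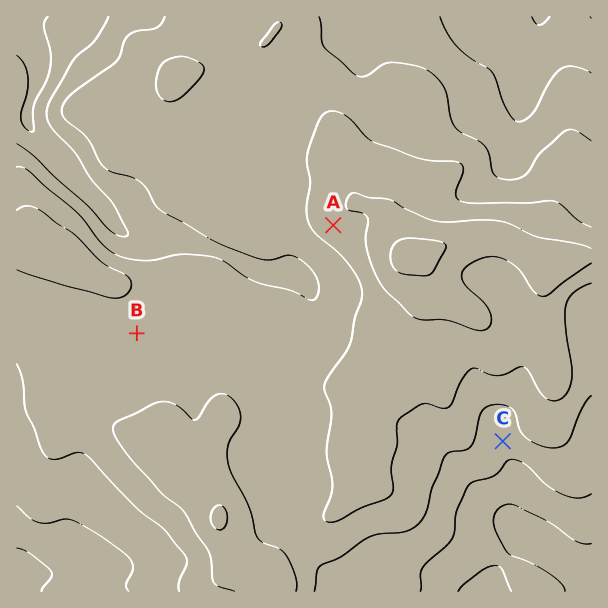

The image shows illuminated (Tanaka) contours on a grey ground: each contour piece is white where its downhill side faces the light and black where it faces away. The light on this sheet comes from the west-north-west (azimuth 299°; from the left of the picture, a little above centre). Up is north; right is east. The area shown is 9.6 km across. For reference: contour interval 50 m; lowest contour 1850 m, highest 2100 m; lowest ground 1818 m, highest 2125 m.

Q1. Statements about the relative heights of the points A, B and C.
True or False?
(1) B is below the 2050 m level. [True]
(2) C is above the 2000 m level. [False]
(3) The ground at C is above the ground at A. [False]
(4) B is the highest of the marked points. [False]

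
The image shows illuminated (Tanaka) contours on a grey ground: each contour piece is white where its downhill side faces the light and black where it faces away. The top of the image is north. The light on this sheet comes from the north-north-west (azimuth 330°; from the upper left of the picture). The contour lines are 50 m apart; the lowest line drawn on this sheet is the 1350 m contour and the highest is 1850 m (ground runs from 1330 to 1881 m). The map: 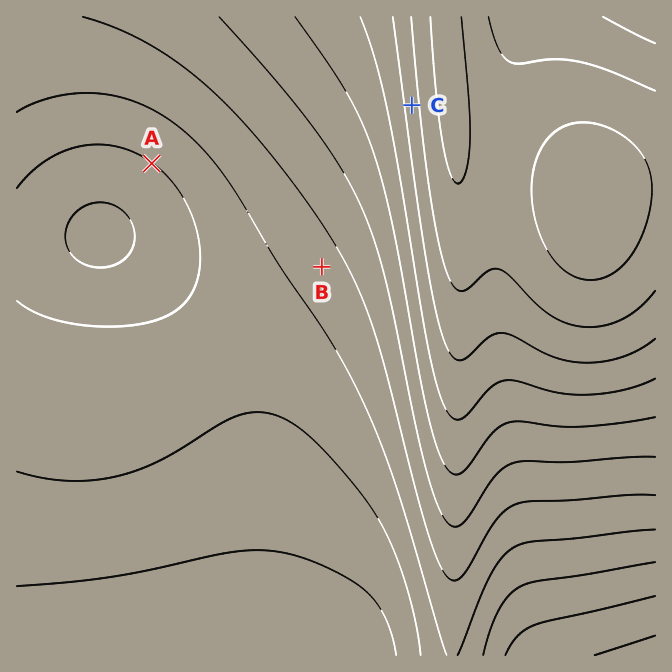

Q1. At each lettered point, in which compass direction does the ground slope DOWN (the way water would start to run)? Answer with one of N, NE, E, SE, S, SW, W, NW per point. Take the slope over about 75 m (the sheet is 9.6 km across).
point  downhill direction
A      SW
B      SW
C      W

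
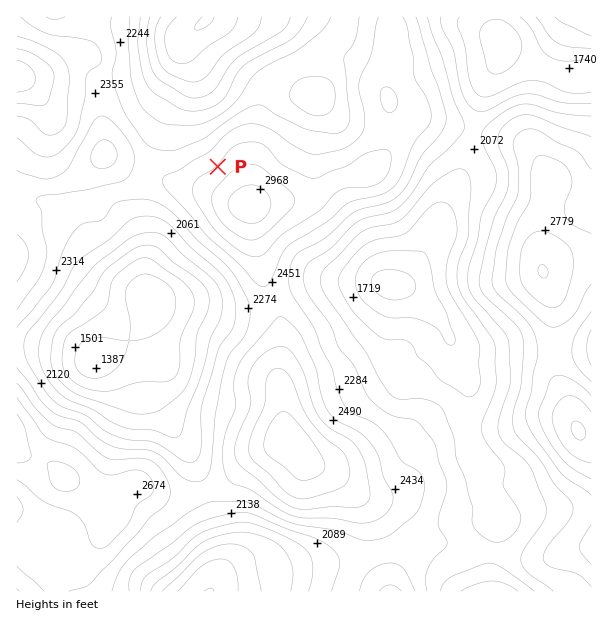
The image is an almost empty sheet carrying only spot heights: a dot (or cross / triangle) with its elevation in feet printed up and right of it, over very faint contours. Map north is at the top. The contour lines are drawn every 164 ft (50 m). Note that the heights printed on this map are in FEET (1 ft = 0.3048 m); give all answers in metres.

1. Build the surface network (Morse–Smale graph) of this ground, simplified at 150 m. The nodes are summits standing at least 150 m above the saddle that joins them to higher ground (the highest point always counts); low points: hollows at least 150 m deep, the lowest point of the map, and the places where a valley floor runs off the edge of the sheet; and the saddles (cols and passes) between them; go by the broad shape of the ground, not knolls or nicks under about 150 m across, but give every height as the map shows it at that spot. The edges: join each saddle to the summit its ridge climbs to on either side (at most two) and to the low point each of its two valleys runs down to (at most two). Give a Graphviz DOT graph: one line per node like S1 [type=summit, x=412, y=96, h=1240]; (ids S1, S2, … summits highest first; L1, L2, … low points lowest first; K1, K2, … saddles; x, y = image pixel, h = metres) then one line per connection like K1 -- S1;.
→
graph terrain {
  S1 [type=summit, x=288, y=444, h=942];
  S2 [type=summit, x=251, y=207, h=927];
  S3 [type=summit, x=579, y=431, h=906];
  S4 [type=summit, x=17, y=437, h=883];
  L1 [type=low, x=204, y=21, h=397];
  L2 [type=low, x=209, y=591, h=398];
  L3 [type=low, x=152, y=297, h=411];
  L4 [type=low, x=393, y=285, h=432];
  L5 [type=low, x=501, y=42, h=470];
  L6 [type=low, x=17, y=77, h=516];
  K1 [type=saddle, x=393, y=132, h=789];
  K2 [type=saddle, x=45, y=186, h=753];
  K3 [type=saddle, x=272, y=299, h=742];
  K4 [type=saddle, x=146, y=171, h=733];
  K5 [type=saddle, x=206, y=491, h=711];
  K6 [type=saddle, x=107, y=65, h=704];
  K7 [type=saddle, x=383, y=551, h=686];
  K8 [type=saddle, x=473, y=132, h=642];
  K9 [type=saddle, x=492, y=552, h=610];
  K1 -- S2;
  K1 -- L1;
  K1 -- L4;
  K2 -- S1;
  K2 -- L3;
  K2 -- L6;
  K3 -- S1;
  K3 -- S2;
  K3 -- L3;
  K3 -- L4;
  K4 -- S1;
  K4 -- S2;
  K4 -- L1;
  K4 -- L3;
  K5 -- S1;
  K5 -- S4;
  K5 -- L2;
  K5 -- L3;
  K6 -- S1;
  K6 -- L1;
  K6 -- L6;
  K7 -- S1;
  K7 -- L2;
  K7 -- L4;
  K8 -- S2;
  K8 -- S3;
  K8 -- L4;
  K8 -- L5;
  K9 -- S1;
  K9 -- S3;
  K9 -- L4;
}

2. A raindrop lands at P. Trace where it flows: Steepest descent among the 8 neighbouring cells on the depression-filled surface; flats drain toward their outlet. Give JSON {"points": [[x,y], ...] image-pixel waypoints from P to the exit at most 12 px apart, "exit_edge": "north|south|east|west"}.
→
{"points": [[218, 167], [206, 155], [197, 143], [197, 131], [197, 119], [197, 107], [197, 95], [197, 83], [195, 71], [186, 59], [186, 47], [191, 35], [201, 24], [209, 17]], "exit_edge": "north"}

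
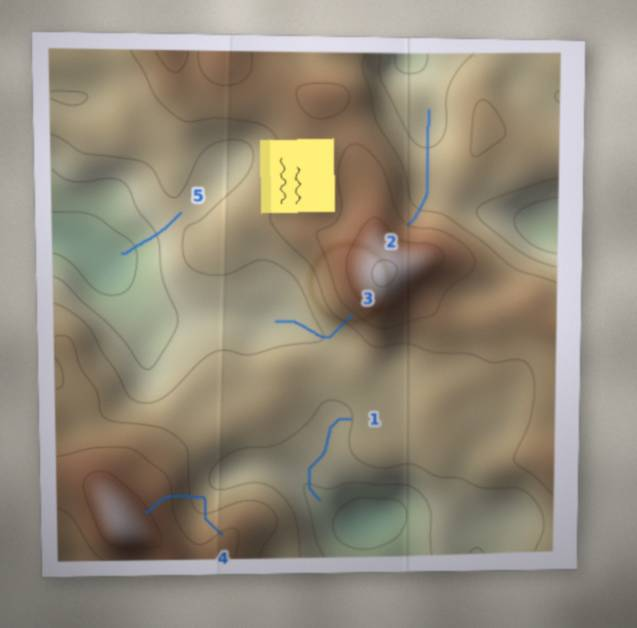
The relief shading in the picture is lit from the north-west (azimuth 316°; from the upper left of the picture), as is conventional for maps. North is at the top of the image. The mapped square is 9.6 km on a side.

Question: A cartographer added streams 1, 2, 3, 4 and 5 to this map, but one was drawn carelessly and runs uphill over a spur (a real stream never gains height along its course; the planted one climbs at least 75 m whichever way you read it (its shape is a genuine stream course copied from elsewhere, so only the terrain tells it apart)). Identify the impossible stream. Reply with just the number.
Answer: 4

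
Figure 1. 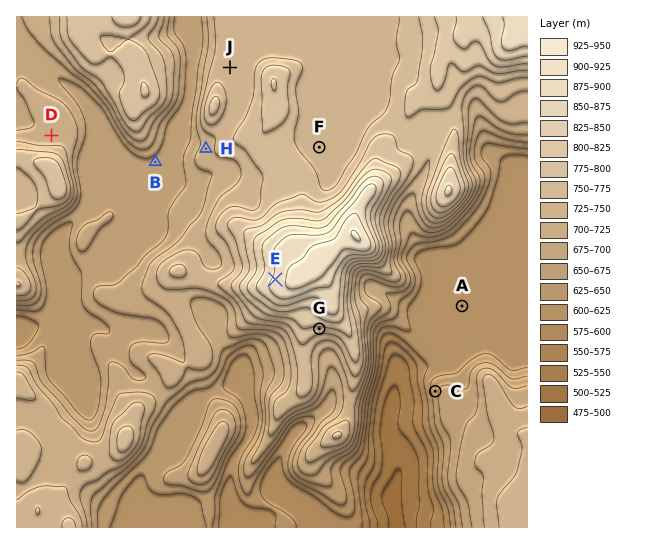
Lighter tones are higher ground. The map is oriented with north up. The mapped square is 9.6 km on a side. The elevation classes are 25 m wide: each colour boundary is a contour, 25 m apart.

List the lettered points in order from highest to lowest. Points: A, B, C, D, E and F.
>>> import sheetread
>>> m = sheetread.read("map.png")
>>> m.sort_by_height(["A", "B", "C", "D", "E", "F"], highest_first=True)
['E', 'F', 'D', 'B', 'C', 'A']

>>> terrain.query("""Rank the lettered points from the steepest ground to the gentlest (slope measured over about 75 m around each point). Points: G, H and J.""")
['G', 'H', 'J']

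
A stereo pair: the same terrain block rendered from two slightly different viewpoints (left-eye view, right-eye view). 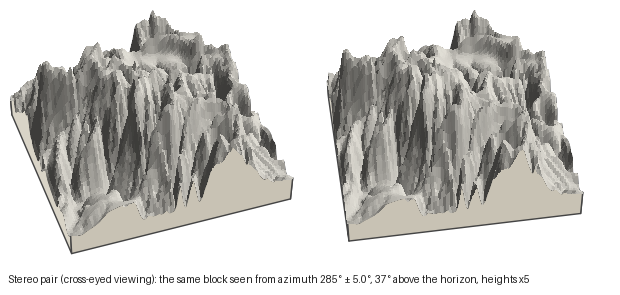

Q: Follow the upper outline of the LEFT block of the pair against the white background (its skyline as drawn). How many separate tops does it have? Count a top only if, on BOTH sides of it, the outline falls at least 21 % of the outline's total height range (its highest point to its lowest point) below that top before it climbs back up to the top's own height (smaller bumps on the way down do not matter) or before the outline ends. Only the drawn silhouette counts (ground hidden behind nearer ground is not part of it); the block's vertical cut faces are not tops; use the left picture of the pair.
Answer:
1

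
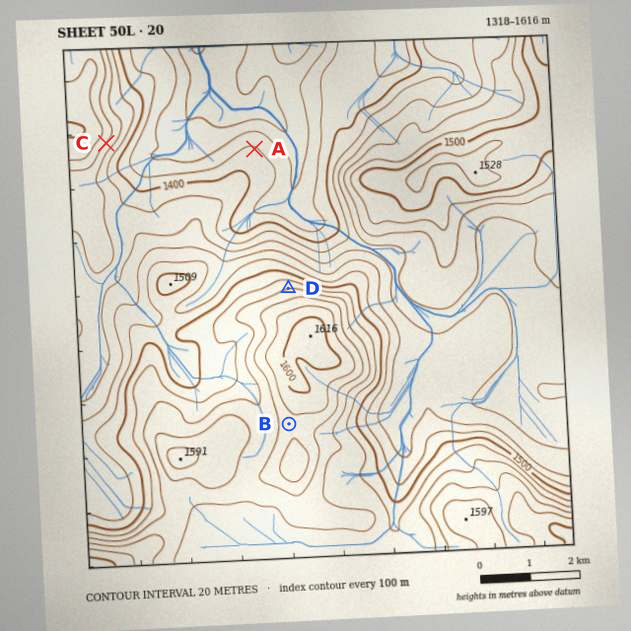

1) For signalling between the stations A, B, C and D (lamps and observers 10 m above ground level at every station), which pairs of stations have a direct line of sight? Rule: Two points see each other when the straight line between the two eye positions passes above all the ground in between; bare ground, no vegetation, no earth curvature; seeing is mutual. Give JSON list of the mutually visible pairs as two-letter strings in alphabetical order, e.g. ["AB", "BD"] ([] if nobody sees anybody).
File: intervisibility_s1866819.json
["AC", "AD", "BC", "CD"]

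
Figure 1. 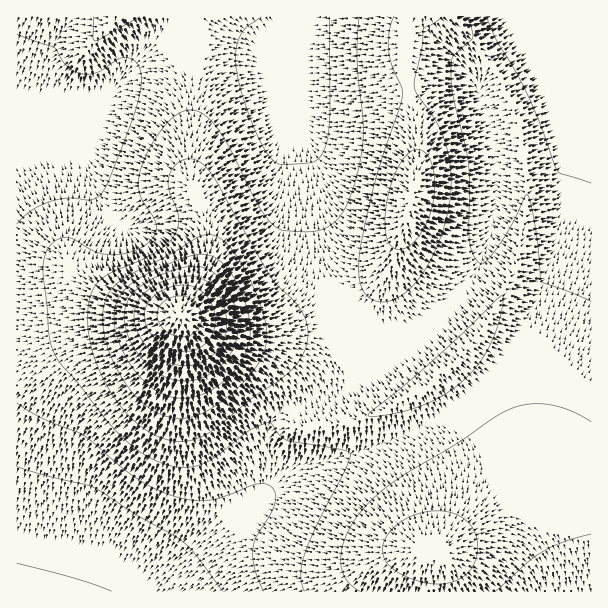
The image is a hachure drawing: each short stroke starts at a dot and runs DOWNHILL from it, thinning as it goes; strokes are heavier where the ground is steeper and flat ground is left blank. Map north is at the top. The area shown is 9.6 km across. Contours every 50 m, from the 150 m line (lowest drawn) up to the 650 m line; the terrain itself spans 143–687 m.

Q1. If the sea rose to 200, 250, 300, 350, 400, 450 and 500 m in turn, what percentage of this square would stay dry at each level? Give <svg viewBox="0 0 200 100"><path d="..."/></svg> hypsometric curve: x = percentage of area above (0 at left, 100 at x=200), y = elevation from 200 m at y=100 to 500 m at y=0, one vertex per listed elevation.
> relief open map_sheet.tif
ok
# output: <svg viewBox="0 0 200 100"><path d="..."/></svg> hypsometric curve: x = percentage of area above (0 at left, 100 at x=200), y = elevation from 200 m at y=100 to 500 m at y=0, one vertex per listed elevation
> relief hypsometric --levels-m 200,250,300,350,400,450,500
<svg viewBox="0 0 200 100"><path d="M190 100l-32-17-48-16-57-17-35-17-9-16-3-17"/></svg>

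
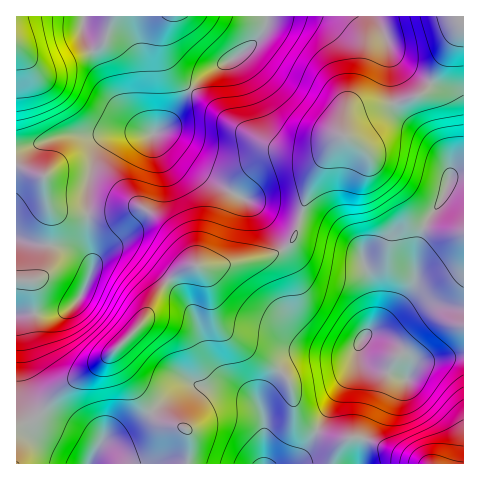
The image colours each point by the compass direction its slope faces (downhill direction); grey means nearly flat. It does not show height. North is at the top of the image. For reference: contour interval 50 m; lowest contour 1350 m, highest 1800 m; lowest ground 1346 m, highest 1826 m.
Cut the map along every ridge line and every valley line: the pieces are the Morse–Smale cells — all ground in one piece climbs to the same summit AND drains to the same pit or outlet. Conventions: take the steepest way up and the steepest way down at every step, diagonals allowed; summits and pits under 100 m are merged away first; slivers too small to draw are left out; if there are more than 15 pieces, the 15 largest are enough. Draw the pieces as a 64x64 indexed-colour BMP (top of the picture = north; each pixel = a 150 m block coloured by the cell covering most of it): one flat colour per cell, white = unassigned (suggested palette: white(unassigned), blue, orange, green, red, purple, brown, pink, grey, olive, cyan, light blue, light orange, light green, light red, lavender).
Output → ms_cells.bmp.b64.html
<image width="64" height="64" href="data:image/bmp;base64,Qk12CAAAAAAAAHYAAAAoAAAAQAAAAEAAAAABAAQAAAAAAAAIAAATCwAAEwsAABAAAAAAAAAA////ALR3HwAOf/8ALKAsACgn1gC9Z5QAS1aMAMJ34wB/f38AIr28AM++FwDox64AeLv/AIrfmACWmP8A1bDFABERERERERERERERERERERERERERZmZmZmZmZmZmZmZmEREREREREREREREREREREREREREWZmZmZmZmZmZmZmYRERERERERERERERERERERERERERFmZmZmZmZmZmZmZhEREREREREREREREREREREREREREWZmZmZmZmZmZmZmERERERERERERERERERERERERERERFmZmZmZmZmZmZmYhEREREREREREREREREREREREREREWZmZmZmZmZmZmZiIhERERERERERERERERERERERERERFmZmZmZmZmZmZmIiIREREREREREREREREREREREREREWZmZmZmZmZmZmYiIhERERERERERERERERERERERERERFmZmZmZmZmZmZiIiIRERERERERERERERERERERERERERZmZmZmZmZmZmIiIiERERERERERERERERERERERERERFmZmZmZmZmZmYiIiIiERERERERERERERERERERERERERZmZmZmZmZmZiIiIiIhERERERERERERERERERERERERFmZmZmFmZmZmIiIiIiIhERERERERERERERERERERERERZmYRERZmZmYiIiIiIiIREREREREREREREREREREREREWEREREWZmZiIiIiIiIiERERERERERERERERERERERERERERERERERIiIiIiIiIhEREREREREREREREREREREREREREREREREiIiIiIiIiIRERERERERERERERERERERERERERERERESIiIiIiIiIiERERERERERERERERERERERERERERERERIiIiIiIiIiIhERERERERERERERERERERERUREREREREiIiIiIiIiIiIRERERERERERERERERERERFVERERERESIiIiIiIiIiIiEREREREREREREREREREREVVRERERERIiIiIiIiIiIiIRERERERERERERERERERERVVUREREREiIiIiIiIiIiIiERERERERERERERERERERFVVRERERESIiIiIiIiIiIiIREREREREREREREREREREVVVURERERIiIiIiIiIiIiIiERERERERERERERERERERVVVVEREREiIiIiIiIiIiIiIhERERERERERERERERERFVVVURERESIiIiIiIiIiIiIiIRERERERERERERERERFVVVVRERERIiIiIiIiIiIiIiIiIiIiEREREREREREREVVVVVEREREiIiIiIkIiIiIiIiIiIiIiIiEREREREREVVVVVURERESIiIiIkIiIiIiIiIiIiIiIiIiIRERERERVVVVVRERERIiREREQiIiIiIiIiIiIiIiIiIiERERERVVVVVVERERFERERERCIiIiIiIiIiIiIiIiIiIhERERVVVVVVVREREUREREREIiIiIiIiIiIiIiIiIiIiEREVVVVVVVVVERERREREREQiIiIiIiIiIiIiIiIiIiIRFVVVVVVVVVVRERFERERERCIiIiIiIiIiIiIiIiIiIjVVVVVVVVVVVVEREUREREREIiIiIiIiIiIiIiIiIiMzNVVVVVVVVVVVVRERREREREQiIiIiIiIiIiIiIiIzMzM1VVVVVVVVVVVVURFERERERCIiIiIiIiIiIiIjMzMzMzNVVVVVVVVVVVVREUREREREIiIiIiIiIiIiIjMzMzMzM1VVVVVVVVVVVVURREREREQiIiIiIiIiIiIzMzMzMzMzVVVVVVVVVVVVVRFEREREREIiIiIiIiIiMzMzMzMzMzM1VVVVVVVVVVVVVUREREREQiIiIiIiIiMzMzMzMzMzMzVVVVVVVVVVVVVVRERERERCIiIiIiIjMzMzMzMzMzMzM1VVVVVVVVVVVVVEREREREIiIiIiIjMzMzMzMzMzMzMzNVVVVVVVVVVVVURERERERCIiIiIjMzMzMzMzMzMzMzM1VVVVVVVVVVVVREREREREQiIiIjMzMzMzMzMzMzMzMzNVVVVVVVVVVVVEREREREREREREMzMzMzMzMzMzMzMzMzVVVVVVVVVVVUREREREREREREREMzMzMzMzMzMzMzMzNVVVVVVVVVVVREREREREREREREQzMzMzMzMzMzMzMzMzVVVVVVVVVVVEREREREREREREREMzMzMzMzMzMzMzMzMzVVVVVVVVVURERERERERERERERDMzMzMzMzMzMzMzMzMzM1VVVVVVREREREREREREREREMzMzMzMzMzMzMzMzMzMzMzVVVVVERERERERERERERERDMzMzMzMzMzMzMzMzMzMzMzVVVUREREREREREREREREQzMzMzMzMzMzMzMzMzMzMzNVVVREREREREREREREREREMzMzMzMzMzMzMzMzMzMzMzVVVERERERERERERERERERDMzMzMzMzMzMzMzMzMzMzNVVURERERERERERERERERERDMzMzMzMzMzMzMzMzMzMzVVRERERERERERERERERERERDMzMzMzMzMzMzMzMzMzNVVEREREREREREREREREREREQzMzMzMzMzMzMzMzMzMzVUREREREREREREREREREREREMzMzMzMzMzMzMzMzMzNVRERERERERERERERERERERERDMzMzMzMzMzMzMzMzMzVEREREREREREREREREREREREQzMzMzMzMzMzMzMzMzM0RERERERERERERERERERERERDMzMzMzMzMzMzMzMzMz"/>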